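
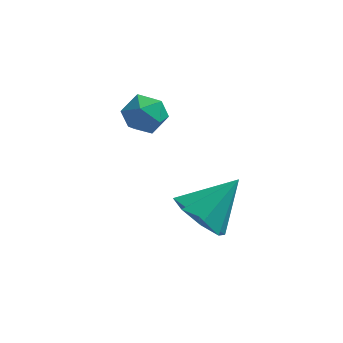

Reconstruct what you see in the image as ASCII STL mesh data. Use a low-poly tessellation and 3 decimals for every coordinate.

solid 
facet normal -0.578 -0.477 -0.661
outer loop
vertex 3.476 -1.903 0.388
vertex 2.708 -1.776 0.968
vertex 3.115 -1.27 0.247
endloop
endfacet
facet normal 0.849 0.410 -0.333
outer loop
vertex 3.476 -1.903 0.388
vertex 3.115 -1.27 0.247
vertex 3.692 -0.964 2.092
endloop
endfacet
facet normal -0.579 -0.477 -0.661
outer loop
vertex 3.115 -1.27 0.247
vertex 2.708 -1.776 0.968
vertex 2.516 -0.933 0.528
endloop
endfacet
facet normal 0.376 0.888 -0.265
outer loop
vertex 3.115 -1.27 0.247
vertex 2.516 -0.933 0.528
vertex 3.692 -0.964 2.092
endloop
endfacet
facet normal -0.578 -0.477 -0.662
outer loop
vertex 2.516 -0.933 0.528
vertex 2.708 -1.776 0.968
vertex 2.03 -1.09 1.066
endloop
endfacet
facet normal -0.161 0.977 0.140
outer loop
vertex 2.516 -0.933 0.528
vertex 2.03 -1.09 1.066
vertex 3.692 -0.964 2.092
endloop
endfacet
facet normal -0.578 -0.477 -0.662
outer loop
vertex 2.03 -1.09 1.066
vertex 2.708 -1.776 0.968
vertex 1.941 -1.649 1.547
endloop
endfacet
facet normal -0.444 0.624 0.643
outer loop
vertex 2.03 -1.09 1.066
vertex 1.941 -1.649 1.547
vertex 3.692 -0.964 2.092
endloop
endfacet
facet normal -0.578 -0.477 -0.662
outer loop
vertex 1.941 -1.649 1.547
vertex 2.708 -1.776 0.968
vertex 2.302 -2.282 1.688
endloop
endfacet
facet normal -0.310 0.035 0.950
outer loop
vertex 1.941 -1.649 1.547
vertex 2.302 -2.282 1.688
vertex 3.692 -0.964 2.092
endloop
endfacet
facet normal -0.578 -0.478 -0.662
outer loop
vertex 2.302 -2.282 1.688
vertex 2.708 -1.776 0.968
vertex 2.901 -2.619 1.408
endloop
endfacet
facet normal 0.163 -0.442 0.882
outer loop
vertex 2.302 -2.282 1.688
vertex 2.901 -2.619 1.408
vertex 3.692 -0.964 2.092
endloop
endfacet
facet normal -0.579 -0.478 -0.661
outer loop
vertex 2.901 -2.619 1.408
vertex 2.708 -1.776 0.968
vertex 3.387 -2.462 0.869
endloop
endfacet
facet normal 0.700 -0.532 0.477
outer loop
vertex 2.901 -2.619 1.408
vertex 3.387 -2.462 0.869
vertex 3.692 -0.964 2.092
endloop
endfacet
facet normal -0.579 -0.477 -0.662
outer loop
vertex 3.387 -2.462 0.869
vertex 2.708 -1.776 0.968
vertex 3.476 -1.903 0.388
endloop
endfacet
facet normal 0.984 -0.179 -0.026
outer loop
vertex 3.387 -2.462 0.869
vertex 3.476 -1.903 0.388
vertex 3.692 -0.964 2.092
endloop
endfacet
facet normal 0.203 0.653 0.730
outer loop
vertex 0.644 2.201 2.574
vertex 0.199 1.792 3.064
vertex 0.957 1.629 2.999
endloop
endfacet
facet normal 0.747 0.608 0.268
outer loop
vertex 0.644 2.201 2.574
vertex 0.957 1.629 2.999
vertex 1.157 1.713 2.252
endloop
endfacet
facet normal 0.501 0.778 -0.380
outer loop
vertex 0.644 2.201 2.574
vertex 1.157 1.713 2.252
vertex 0.523 1.928 1.855
endloop
endfacet
facet normal -0.194 0.927 -0.319
outer loop
vertex 0.644 2.201 2.574
vertex 0.523 1.928 1.855
vertex -0.069 1.977 2.357
endloop
endfacet
facet normal -0.378 0.850 0.366
outer loop
vertex 0.644 2.201 2.574
vertex -0.069 1.977 2.357
vertex 0.199 1.792 3.064
endloop
endfacet
facet normal 0.965 -0.071 0.250
outer loop
vertex 1.157 1.713 2.252
vertex 0.957 1.629 2.999
vertex 1.029 1.003 2.543
endloop
endfacet
facet normal 0.086 0.002 0.996
outer loop
vertex 0.957 1.629 2.999
vertex 0.199 1.792 3.064
vertex 0.437 1.052 3.045
endloop
endfacet
facet normal -0.855 0.321 0.408
outer loop
vertex 0.199 1.792 3.064
vertex -0.069 1.977 2.357
vertex -0.197 1.267 2.648
endloop
endfacet
facet normal -0.557 0.446 -0.700
outer loop
vertex -0.069 1.977 2.357
vertex 0.523 1.928 1.855
vertex 0.003 1.351 1.901
endloop
endfacet
facet normal 0.568 0.203 -0.797
outer loop
vertex 0.523 1.928 1.855
vertex 1.157 1.713 2.252
vertex 0.761 1.188 1.836
endloop
endfacet
facet normal 0.194 -0.927 0.319
outer loop
vertex 0.316 0.779 2.326
vertex 1.029 1.003 2.543
vertex 0.437 1.052 3.045
endloop
endfacet
facet normal -0.501 -0.778 0.380
outer loop
vertex 0.316 0.779 2.326
vertex 0.437 1.052 3.045
vertex -0.197 1.267 2.648
endloop
endfacet
facet normal -0.747 -0.608 -0.268
outer loop
vertex 0.316 0.779 2.326
vertex -0.197 1.267 2.648
vertex 0.003 1.351 1.901
endloop
endfacet
facet normal -0.203 -0.653 -0.730
outer loop
vertex 0.316 0.779 2.326
vertex 0.003 1.351 1.901
vertex 0.761 1.188 1.836
endloop
endfacet
facet normal 0.378 -0.850 -0.366
outer loop
vertex 0.316 0.779 2.326
vertex 0.761 1.188 1.836
vertex 1.029 1.003 2.543
endloop
endfacet
facet normal 0.557 -0.446 0.700
outer loop
vertex 0.437 1.052 3.045
vertex 1.029 1.003 2.543
vertex 0.957 1.629 2.999
endloop
endfacet
facet normal -0.568 -0.203 0.797
outer loop
vertex -0.197 1.267 2.648
vertex 0.437 1.052 3.045
vertex 0.199 1.792 3.064
endloop
endfacet
facet normal -0.965 0.071 -0.250
outer loop
vertex 0.003 1.351 1.901
vertex -0.197 1.267 2.648
vertex -0.069 1.977 2.357
endloop
endfacet
facet normal -0.086 -0.002 -0.996
outer loop
vertex 0.761 1.188 1.836
vertex 0.003 1.351 1.901
vertex 0.523 1.928 1.855
endloop
endfacet
facet normal 0.855 -0.321 -0.408
outer loop
vertex 1.029 1.003 2.543
vertex 0.761 1.188 1.836
vertex 1.157 1.713 2.252
endloop
endfacet

endsolid


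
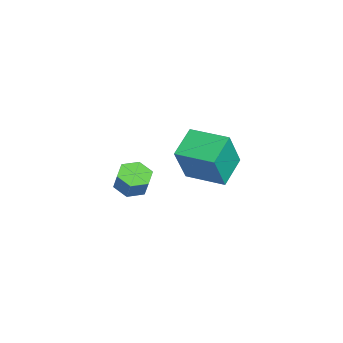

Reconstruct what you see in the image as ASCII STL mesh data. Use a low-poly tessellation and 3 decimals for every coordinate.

solid 
facet normal -0.576 -0.817 -0.031
outer loop
vertex 4.258 2.098 4.13
vertex 3.067 2.912 4.821
vertex 3.537 2.68 2.201
endloop
endfacet
facet normal 0.745 -0.508 -0.432
outer loop
vertex 4.613 4.208 2.259
vertex 4.258 2.098 4.13
vertex 3.537 2.68 2.201
endloop
endfacet
facet normal -0.576 -0.817 -0.031
outer loop
vertex 3.537 2.68 2.201
vertex 3.067 2.912 4.821
vertex 2.345 3.494 2.892
endloop
endfacet
facet normal -0.337 0.272 -0.901
outer loop
vertex 2.345 3.494 2.892
vertex 4.613 4.208 2.259
vertex 3.537 2.68 2.201
endloop
endfacet
facet normal 0.337 -0.272 0.901
outer loop
vertex 4.258 2.098 4.13
vertex 4.143 4.44 4.879
vertex 3.067 2.912 4.821
endloop
endfacet
facet normal 0.745 -0.509 -0.432
outer loop
vertex 5.335 3.626 4.188
vertex 4.258 2.098 4.13
vertex 4.613 4.208 2.259
endloop
endfacet
facet normal 0.337 -0.272 0.901
outer loop
vertex 5.335 3.626 4.188
vertex 4.143 4.44 4.879
vertex 4.258 2.098 4.13
endloop
endfacet
facet normal -0.745 0.508 0.432
outer loop
vertex 3.067 2.912 4.821
vertex 4.143 4.44 4.879
vertex 2.345 3.494 2.892
endloop
endfacet
facet normal -0.337 0.272 -0.901
outer loop
vertex 3.422 5.022 2.95
vertex 4.613 4.208 2.259
vertex 2.345 3.494 2.892
endloop
endfacet
facet normal -0.745 0.509 0.432
outer loop
vertex 2.345 3.494 2.892
vertex 4.143 4.44 4.879
vertex 3.422 5.022 2.95
endloop
endfacet
facet normal 0.576 0.817 0.031
outer loop
vertex 3.422 5.022 2.95
vertex 5.335 3.626 4.188
vertex 4.613 4.208 2.259
endloop
endfacet
facet normal 0.576 0.817 0.031
outer loop
vertex 4.143 4.44 4.879
vertex 5.335 3.626 4.188
vertex 3.422 5.022 2.95
endloop
endfacet
facet normal -0.393 -0.130 -0.911
outer loop
vertex -0.631 1.349 -1.767
vertex -1.194 0.8 -1.446
vertex -1.382 1.628 -1.483
endloop
endfacet
facet normal 0.256 0.936 -0.243
outer loop
vertex -0.631 1.349 -1.767
vertex -1.382 1.628 -1.483
vertex -0.203 1.49 -0.775
endloop
endfacet
facet normal 0.255 0.936 -0.242
outer loop
vertex -0.203 1.49 -0.775
vertex -1.382 1.628 -1.483
vertex -0.953 1.768 -0.49
endloop
endfacet
facet normal 0.394 0.128 0.910
outer loop
vertex -0.203 1.49 -0.775
vertex -0.953 1.768 -0.49
vertex -0.766 0.94 -0.454
endloop
endfacet
facet normal -0.392 -0.130 -0.911
outer loop
vertex -1.382 1.628 -1.483
vertex -1.194 0.8 -1.446
vertex -1.945 1.078 -1.162
endloop
endfacet
facet normal -0.638 0.752 0.169
outer loop
vertex -1.382 1.628 -1.483
vertex -1.945 1.078 -1.162
vertex -0.953 1.768 -0.49
endloop
endfacet
facet normal -0.637 0.752 0.168
outer loop
vertex -0.953 1.768 -0.49
vertex -1.945 1.078 -1.162
vertex -1.517 1.219 -0.169
endloop
endfacet
facet normal 0.393 0.128 0.910
outer loop
vertex -0.953 1.768 -0.49
vertex -1.517 1.219 -0.169
vertex -0.766 0.94 -0.454
endloop
endfacet
facet normal -0.392 -0.130 -0.911
outer loop
vertex -1.945 1.078 -1.162
vertex -1.194 0.8 -1.446
vertex -1.757 0.25 -1.125
endloop
endfacet
facet normal -0.893 -0.184 0.411
outer loop
vertex -1.945 1.078 -1.162
vertex -1.757 0.25 -1.125
vertex -1.517 1.219 -0.169
endloop
endfacet
facet normal -0.893 -0.185 0.411
outer loop
vertex -1.517 1.219 -0.169
vertex -1.757 0.25 -1.125
vertex -1.329 0.391 -0.133
endloop
endfacet
facet normal 0.393 0.129 0.910
outer loop
vertex -1.517 1.219 -0.169
vertex -1.329 0.391 -0.133
vertex -0.766 0.94 -0.454
endloop
endfacet
facet normal -0.394 -0.128 -0.910
outer loop
vertex -1.757 0.25 -1.125
vertex -1.194 0.8 -1.446
vertex -1.007 -0.028 -1.41
endloop
endfacet
facet normal -0.255 -0.936 0.243
outer loop
vertex -1.757 0.25 -1.125
vertex -1.007 -0.028 -1.41
vertex -1.329 0.391 -0.133
endloop
endfacet
facet normal -0.256 -0.936 0.243
outer loop
vertex -1.329 0.391 -0.133
vertex -1.007 -0.028 -1.41
vertex -0.578 0.112 -0.417
endloop
endfacet
facet normal 0.393 0.130 0.911
outer loop
vertex -1.329 0.391 -0.133
vertex -0.578 0.112 -0.417
vertex -0.766 0.94 -0.454
endloop
endfacet
facet normal -0.393 -0.128 -0.910
outer loop
vertex -1.007 -0.028 -1.41
vertex -1.194 0.8 -1.446
vertex -0.443 0.521 -1.731
endloop
endfacet
facet normal 0.636 -0.753 -0.169
outer loop
vertex -1.007 -0.028 -1.41
vertex -0.443 0.521 -1.731
vertex -0.578 0.112 -0.417
endloop
endfacet
facet normal 0.638 -0.751 -0.168
outer loop
vertex -0.578 0.112 -0.417
vertex -0.443 0.521 -1.731
vertex -0.015 0.662 -0.738
endloop
endfacet
facet normal 0.392 0.130 0.911
outer loop
vertex -0.578 0.112 -0.417
vertex -0.015 0.662 -0.738
vertex -0.766 0.94 -0.454
endloop
endfacet
facet normal -0.393 -0.129 -0.910
outer loop
vertex -0.443 0.521 -1.731
vertex -1.194 0.8 -1.446
vertex -0.631 1.349 -1.767
endloop
endfacet
facet normal 0.893 0.185 -0.411
outer loop
vertex -0.443 0.521 -1.731
vertex -0.631 1.349 -1.767
vertex -0.015 0.662 -0.738
endloop
endfacet
facet normal 0.893 0.184 -0.411
outer loop
vertex -0.015 0.662 -0.738
vertex -0.631 1.349 -1.767
vertex -0.203 1.49 -0.775
endloop
endfacet
facet normal 0.392 0.130 0.911
outer loop
vertex -0.015 0.662 -0.738
vertex -0.203 1.49 -0.775
vertex -0.766 0.94 -0.454
endloop
endfacet

endsolid


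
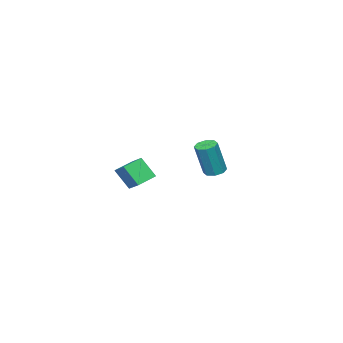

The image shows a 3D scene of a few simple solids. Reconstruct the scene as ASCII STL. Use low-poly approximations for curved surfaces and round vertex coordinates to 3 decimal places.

solid 
facet normal -0.942 0.185 0.280
outer loop
vertex 3.434 -2.75 1.949
vertex 3.254 -1.996 0.844
vertex 3.123 -3.567 1.443
endloop
endfacet
facet normal 0.133 -0.558 0.819
outer loop
vertex 4.226 -3.784 1.116
vertex 3.434 -2.75 1.949
vertex 3.123 -3.567 1.443
endloop
endfacet
facet normal -0.942 0.185 0.279
outer loop
vertex 3.123 -3.567 1.443
vertex 3.254 -1.996 0.844
vertex 2.944 -2.813 0.337
endloop
endfacet
facet normal -0.308 -0.809 -0.501
outer loop
vertex 2.944 -2.813 0.337
vertex 4.226 -3.784 1.116
vertex 3.123 -3.567 1.443
endloop
endfacet
facet normal 0.308 0.809 0.502
outer loop
vertex 3.434 -2.75 1.949
vertex 4.357 -2.213 0.517
vertex 3.254 -1.996 0.844
endloop
endfacet
facet normal 0.132 -0.558 0.819
outer loop
vertex 4.536 -2.967 1.623
vertex 3.434 -2.75 1.949
vertex 4.226 -3.784 1.116
endloop
endfacet
facet normal 0.308 0.809 0.501
outer loop
vertex 4.536 -2.967 1.623
vertex 4.357 -2.213 0.517
vertex 3.434 -2.75 1.949
endloop
endfacet
facet normal -0.133 0.559 -0.819
outer loop
vertex 3.254 -1.996 0.844
vertex 4.357 -2.213 0.517
vertex 2.944 -2.813 0.337
endloop
endfacet
facet normal -0.308 -0.809 -0.502
outer loop
vertex 4.046 -3.03 0.011
vertex 4.226 -3.784 1.116
vertex 2.944 -2.813 0.337
endloop
endfacet
facet normal -0.133 0.558 -0.819
outer loop
vertex 2.944 -2.813 0.337
vertex 4.357 -2.213 0.517
vertex 4.046 -3.03 0.011
endloop
endfacet
facet normal 0.942 -0.184 -0.279
outer loop
vertex 4.046 -3.03 0.011
vertex 4.536 -2.967 1.623
vertex 4.226 -3.784 1.116
endloop
endfacet
facet normal 0.942 -0.186 -0.279
outer loop
vertex 4.357 -2.213 0.517
vertex 4.536 -2.967 1.623
vertex 4.046 -3.03 0.011
endloop
endfacet
facet normal -0.286 0.084 -0.954
outer loop
vertex -2.947 -3.671 -1.085
vertex -3.287 -3.161 -0.938
vertex -2.694 -3.263 -1.125
endloop
endfacet
facet normal 0.801 -0.525 -0.288
outer loop
vertex -2.947 -3.671 -1.085
vertex -2.694 -3.263 -1.125
vertex -2.354 -3.849 0.89
endloop
endfacet
facet normal 0.801 -0.525 -0.288
outer loop
vertex -2.354 -3.849 0.89
vertex -2.694 -3.263 -1.125
vertex -2.101 -3.441 0.85
endloop
endfacet
facet normal 0.288 -0.085 0.954
outer loop
vertex -2.354 -3.849 0.89
vertex -2.101 -3.441 0.85
vertex -2.693 -3.339 1.038
endloop
endfacet
facet normal -0.286 0.088 -0.954
outer loop
vertex -2.694 -3.263 -1.125
vertex -3.287 -3.161 -0.938
vertex -2.787 -2.795 -1.054
endloop
endfacet
facet normal 0.938 0.226 -0.261
outer loop
vertex -2.694 -3.263 -1.125
vertex -2.787 -2.795 -1.054
vertex -2.101 -3.441 0.85
endloop
endfacet
facet normal 0.938 0.226 -0.261
outer loop
vertex -2.101 -3.441 0.85
vertex -2.787 -2.795 -1.054
vertex -2.194 -2.973 0.921
endloop
endfacet
facet normal 0.288 -0.087 0.954
outer loop
vertex -2.101 -3.441 0.85
vertex -2.194 -2.973 0.921
vertex -2.693 -3.339 1.038
endloop
endfacet
facet normal -0.285 0.086 -0.955
outer loop
vertex -2.787 -2.795 -1.054
vertex -3.287 -3.161 -0.938
vertex -3.173 -2.541 -0.916
endloop
endfacet
facet normal 0.527 0.846 -0.082
outer loop
vertex -2.787 -2.795 -1.054
vertex -3.173 -2.541 -0.916
vertex -2.194 -2.973 0.921
endloop
endfacet
facet normal 0.526 0.847 -0.081
outer loop
vertex -2.194 -2.973 0.921
vertex -3.173 -2.541 -0.916
vertex -2.58 -2.72 1.06
endloop
endfacet
facet normal 0.287 -0.086 0.954
outer loop
vertex -2.194 -2.973 0.921
vertex -2.58 -2.72 1.06
vertex -2.693 -3.339 1.038
endloop
endfacet
facet normal -0.286 0.087 -0.954
outer loop
vertex -3.173 -2.541 -0.916
vertex -3.287 -3.161 -0.938
vertex -3.626 -2.651 -0.79
endloop
endfacet
facet normal -0.195 0.970 0.146
outer loop
vertex -3.173 -2.541 -0.916
vertex -3.626 -2.651 -0.79
vertex -2.58 -2.72 1.06
endloop
endfacet
facet normal -0.193 0.970 0.145
outer loop
vertex -2.58 -2.72 1.06
vertex -3.626 -2.651 -0.79
vertex -3.033 -2.829 1.185
endloop
endfacet
facet normal 0.284 -0.086 0.955
outer loop
vertex -2.58 -2.72 1.06
vertex -3.033 -2.829 1.185
vertex -2.693 -3.339 1.038
endloop
endfacet
facet normal -0.288 0.085 -0.954
outer loop
vertex -3.626 -2.651 -0.79
vertex -3.287 -3.161 -0.938
vertex -3.879 -3.059 -0.75
endloop
endfacet
facet normal -0.801 0.525 0.288
outer loop
vertex -3.626 -2.651 -0.79
vertex -3.879 -3.059 -0.75
vertex -3.033 -2.829 1.185
endloop
endfacet
facet normal -0.801 0.525 0.288
outer loop
vertex -3.033 -2.829 1.185
vertex -3.879 -3.059 -0.75
vertex -3.286 -3.237 1.225
endloop
endfacet
facet normal 0.286 -0.084 0.954
outer loop
vertex -3.033 -2.829 1.185
vertex -3.286 -3.237 1.225
vertex -2.693 -3.339 1.038
endloop
endfacet
facet normal -0.288 0.087 -0.954
outer loop
vertex -3.879 -3.059 -0.75
vertex -3.287 -3.161 -0.938
vertex -3.786 -3.527 -0.821
endloop
endfacet
facet normal -0.938 -0.226 0.261
outer loop
vertex -3.879 -3.059 -0.75
vertex -3.786 -3.527 -0.821
vertex -3.286 -3.237 1.225
endloop
endfacet
facet normal -0.938 -0.226 0.261
outer loop
vertex -3.286 -3.237 1.225
vertex -3.786 -3.527 -0.821
vertex -3.193 -3.705 1.154
endloop
endfacet
facet normal 0.286 -0.088 0.954
outer loop
vertex -3.286 -3.237 1.225
vertex -3.193 -3.705 1.154
vertex -2.693 -3.339 1.038
endloop
endfacet
facet normal -0.287 0.086 -0.954
outer loop
vertex -3.786 -3.527 -0.821
vertex -3.287 -3.161 -0.938
vertex -3.4 -3.78 -0.96
endloop
endfacet
facet normal -0.526 -0.847 0.082
outer loop
vertex -3.786 -3.527 -0.821
vertex -3.4 -3.78 -0.96
vertex -3.193 -3.705 1.154
endloop
endfacet
facet normal -0.527 -0.846 0.082
outer loop
vertex -3.193 -3.705 1.154
vertex -3.4 -3.78 -0.96
vertex -2.807 -3.959 1.016
endloop
endfacet
facet normal 0.285 -0.086 0.955
outer loop
vertex -3.193 -3.705 1.154
vertex -2.807 -3.959 1.016
vertex -2.693 -3.339 1.038
endloop
endfacet
facet normal -0.284 0.086 -0.955
outer loop
vertex -3.4 -3.78 -0.96
vertex -3.287 -3.161 -0.938
vertex -2.947 -3.671 -1.085
endloop
endfacet
facet normal 0.193 -0.970 -0.146
outer loop
vertex -3.4 -3.78 -0.96
vertex -2.947 -3.671 -1.085
vertex -2.807 -3.959 1.016
endloop
endfacet
facet normal 0.195 -0.970 -0.146
outer loop
vertex -2.807 -3.959 1.016
vertex -2.947 -3.671 -1.085
vertex -2.354 -3.849 0.89
endloop
endfacet
facet normal 0.286 -0.087 0.954
outer loop
vertex -2.807 -3.959 1.016
vertex -2.354 -3.849 0.89
vertex -2.693 -3.339 1.038
endloop
endfacet

endsolid


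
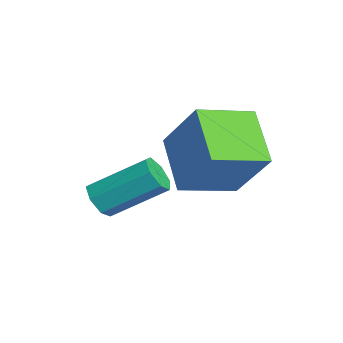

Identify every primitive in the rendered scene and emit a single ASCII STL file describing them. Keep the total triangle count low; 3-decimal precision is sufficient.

solid 
facet normal -0.854 0.003 0.521
outer loop
vertex -0.305 0.251 1.34
vertex -0.571 1.86 0.896
vertex -1.288 -0.355 -0.268
endloop
endfacet
facet normal 0.157 -0.952 0.263
outer loop
vertex 0.231 -0.36 -1.196
vertex -0.305 0.251 1.34
vertex -1.288 -0.355 -0.268
endloop
endfacet
facet normal -0.854 0.003 0.521
outer loop
vertex -1.288 -0.355 -0.268
vertex -0.571 1.86 0.896
vertex -1.554 1.253 -0.712
endloop
endfacet
facet normal -0.497 -0.306 -0.812
outer loop
vertex -1.554 1.253 -0.712
vertex 0.231 -0.36 -1.196
vertex -1.288 -0.355 -0.268
endloop
endfacet
facet normal 0.497 0.306 0.812
outer loop
vertex -0.305 0.251 1.34
vertex 0.948 1.855 -0.032
vertex -0.571 1.86 0.896
endloop
endfacet
facet normal 0.158 -0.952 0.263
outer loop
vertex 1.214 0.247 0.412
vertex -0.305 0.251 1.34
vertex 0.231 -0.36 -1.196
endloop
endfacet
facet normal 0.497 0.306 0.812
outer loop
vertex 1.214 0.247 0.412
vertex 0.948 1.855 -0.032
vertex -0.305 0.251 1.34
endloop
endfacet
facet normal -0.158 0.952 -0.263
outer loop
vertex -0.571 1.86 0.896
vertex 0.948 1.855 -0.032
vertex -1.554 1.253 -0.712
endloop
endfacet
facet normal -0.497 -0.306 -0.812
outer loop
vertex -0.035 1.249 -1.64
vertex 0.231 -0.36 -1.196
vertex -1.554 1.253 -0.712
endloop
endfacet
facet normal -0.158 0.952 -0.262
outer loop
vertex -1.554 1.253 -0.712
vertex 0.948 1.855 -0.032
vertex -0.035 1.249 -1.64
endloop
endfacet
facet normal 0.854 -0.003 -0.521
outer loop
vertex -0.035 1.249 -1.64
vertex 1.214 0.247 0.412
vertex 0.231 -0.36 -1.196
endloop
endfacet
facet normal 0.854 -0.003 -0.521
outer loop
vertex 0.948 1.855 -0.032
vertex 1.214 0.247 0.412
vertex -0.035 1.249 -1.64
endloop
endfacet
facet normal -0.197 -0.813 -0.548
outer loop
vertex -0.773 -2.115 -2.406
vertex -1.359 -2.044 -2.301
vertex -1.03 -1.821 -2.75
endloop
endfacet
facet normal 0.847 0.141 -0.513
outer loop
vertex -0.773 -2.115 -2.406
vertex -1.03 -1.821 -2.75
vertex -0.414 -0.626 -1.404
endloop
endfacet
facet normal 0.847 0.141 -0.513
outer loop
vertex -0.414 -0.626 -1.404
vertex -1.03 -1.821 -2.75
vertex -0.671 -0.333 -1.748
endloop
endfacet
facet normal 0.195 0.814 0.547
outer loop
vertex -0.414 -0.626 -1.404
vertex -0.671 -0.333 -1.748
vertex -1.001 -0.556 -1.299
endloop
endfacet
facet normal -0.196 -0.813 -0.548
outer loop
vertex -1.03 -1.821 -2.75
vertex -1.359 -2.044 -2.301
vertex -1.536 -1.695 -2.756
endloop
endfacet
facet normal 0.142 0.529 -0.837
outer loop
vertex -1.03 -1.821 -2.75
vertex -1.536 -1.695 -2.756
vertex -0.671 -0.333 -1.748
endloop
endfacet
facet normal 0.142 0.529 -0.837
outer loop
vertex -0.671 -0.333 -1.748
vertex -1.536 -1.695 -2.756
vertex -1.177 -0.207 -1.754
endloop
endfacet
facet normal 0.196 0.813 0.548
outer loop
vertex -0.671 -0.333 -1.748
vertex -1.177 -0.207 -1.754
vertex -1.001 -0.556 -1.299
endloop
endfacet
facet normal -0.196 -0.813 -0.548
outer loop
vertex -1.536 -1.695 -2.756
vertex -1.359 -2.044 -2.301
vertex -1.908 -1.832 -2.419
endloop
endfacet
facet normal -0.671 0.519 -0.530
outer loop
vertex -1.536 -1.695 -2.756
vertex -1.908 -1.832 -2.419
vertex -1.177 -0.207 -1.754
endloop
endfacet
facet normal -0.671 0.519 -0.530
outer loop
vertex -1.177 -0.207 -1.754
vertex -1.908 -1.832 -2.419
vertex -1.549 -0.344 -1.417
endloop
endfacet
facet normal 0.197 0.813 0.548
outer loop
vertex -1.177 -0.207 -1.754
vertex -1.549 -0.344 -1.417
vertex -1.001 -0.556 -1.299
endloop
endfacet
facet normal -0.196 -0.813 -0.548
outer loop
vertex -1.908 -1.832 -2.419
vertex -1.359 -2.044 -2.301
vertex -1.868 -2.129 -1.993
endloop
endfacet
facet normal -0.978 0.118 0.174
outer loop
vertex -1.908 -1.832 -2.419
vertex -1.868 -2.129 -1.993
vertex -1.549 -0.344 -1.417
endloop
endfacet
facet normal -0.978 0.119 0.174
outer loop
vertex -1.549 -0.344 -1.417
vertex -1.868 -2.129 -1.993
vertex -1.509 -0.64 -0.991
endloop
endfacet
facet normal 0.197 0.814 0.547
outer loop
vertex -1.549 -0.344 -1.417
vertex -1.509 -0.64 -0.991
vertex -1.001 -0.556 -1.299
endloop
endfacet
facet normal -0.196 -0.813 -0.548
outer loop
vertex -1.868 -2.129 -1.993
vertex -1.359 -2.044 -2.301
vertex -1.444 -2.362 -1.799
endloop
endfacet
facet normal -0.547 -0.372 0.749
outer loop
vertex -1.868 -2.129 -1.993
vertex -1.444 -2.362 -1.799
vertex -1.509 -0.64 -0.991
endloop
endfacet
facet normal -0.547 -0.372 0.749
outer loop
vertex -1.509 -0.64 -0.991
vertex -1.444 -2.362 -1.799
vertex -1.085 -0.873 -0.797
endloop
endfacet
facet normal 0.197 0.814 0.547
outer loop
vertex -1.509 -0.64 -0.991
vertex -1.085 -0.873 -0.797
vertex -1.001 -0.556 -1.299
endloop
endfacet
facet normal -0.197 -0.813 -0.548
outer loop
vertex -1.444 -2.362 -1.799
vertex -1.359 -2.044 -2.301
vertex -0.957 -2.356 -1.983
endloop
endfacet
facet normal 0.294 -0.581 0.759
outer loop
vertex -1.444 -2.362 -1.799
vertex -0.957 -2.356 -1.983
vertex -1.085 -0.873 -0.797
endloop
endfacet
facet normal 0.294 -0.581 0.759
outer loop
vertex -1.085 -0.873 -0.797
vertex -0.957 -2.356 -1.983
vertex -0.598 -0.867 -0.981
endloop
endfacet
facet normal 0.197 0.814 0.547
outer loop
vertex -1.085 -0.873 -0.797
vertex -0.598 -0.867 -0.981
vertex -1.001 -0.556 -1.299
endloop
endfacet
facet normal -0.197 -0.813 -0.549
outer loop
vertex -0.957 -2.356 -1.983
vertex -1.359 -2.044 -2.301
vertex -0.773 -2.115 -2.406
endloop
endfacet
facet normal 0.915 -0.353 0.197
outer loop
vertex -0.957 -2.356 -1.983
vertex -0.773 -2.115 -2.406
vertex -0.598 -0.867 -0.981
endloop
endfacet
facet normal 0.915 -0.353 0.197
outer loop
vertex -0.598 -0.867 -0.981
vertex -0.773 -2.115 -2.406
vertex -0.414 -0.626 -1.404
endloop
endfacet
facet normal 0.195 0.813 0.548
outer loop
vertex -0.598 -0.867 -0.981
vertex -0.414 -0.626 -1.404
vertex -1.001 -0.556 -1.299
endloop
endfacet

endsolid


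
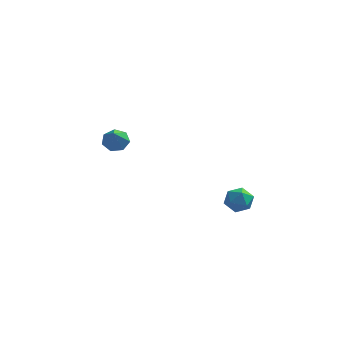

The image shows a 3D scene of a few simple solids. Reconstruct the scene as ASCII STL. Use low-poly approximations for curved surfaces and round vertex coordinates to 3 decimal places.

solid 
facet normal -0.533 0.618 0.577
outer loop
vertex 3.274 -0.202 -2.112
vertex 3.204 -0.856 -1.476
vertex 3.906 -0.27 -1.455
endloop
endfacet
facet normal -0.072 0.983 0.171
outer loop
vertex 3.274 -0.202 -2.112
vertex 3.906 -0.27 -1.455
vertex 4.159 -0.101 -2.317
endloop
endfacet
facet normal -0.213 0.832 -0.512
outer loop
vertex 3.274 -0.202 -2.112
vertex 4.159 -0.101 -2.317
vertex 3.614 -0.582 -2.872
endloop
endfacet
facet normal -0.761 0.376 -0.528
outer loop
vertex 3.274 -0.202 -2.112
vertex 3.614 -0.582 -2.872
vertex 3.023 -1.048 -2.352
endloop
endfacet
facet normal -0.959 0.243 0.145
outer loop
vertex 3.274 -0.202 -2.112
vertex 3.023 -1.048 -2.352
vertex 3.204 -0.856 -1.476
endloop
endfacet
facet normal 0.584 0.747 0.318
outer loop
vertex 4.159 -0.101 -2.317
vertex 3.906 -0.27 -1.455
vertex 4.637 -0.692 -1.808
endloop
endfacet
facet normal -0.161 0.158 0.974
outer loop
vertex 3.906 -0.27 -1.455
vertex 3.204 -0.856 -1.476
vertex 4.046 -1.158 -1.288
endloop
endfacet
facet normal -0.849 -0.451 0.274
outer loop
vertex 3.204 -0.856 -1.476
vertex 3.023 -1.048 -2.352
vertex 3.501 -1.639 -1.843
endloop
endfacet
facet normal -0.530 -0.237 -0.814
outer loop
vertex 3.023 -1.048 -2.352
vertex 3.614 -0.582 -2.872
vertex 3.754 -1.47 -2.705
endloop
endfacet
facet normal 0.356 0.504 -0.787
outer loop
vertex 3.614 -0.582 -2.872
vertex 4.159 -0.101 -2.317
vertex 4.456 -0.884 -2.684
endloop
endfacet
facet normal 0.761 -0.376 0.528
outer loop
vertex 4.386 -1.538 -2.048
vertex 4.637 -0.692 -1.808
vertex 4.046 -1.158 -1.288
endloop
endfacet
facet normal 0.213 -0.832 0.512
outer loop
vertex 4.386 -1.538 -2.048
vertex 4.046 -1.158 -1.288
vertex 3.501 -1.639 -1.843
endloop
endfacet
facet normal 0.072 -0.983 -0.171
outer loop
vertex 4.386 -1.538 -2.048
vertex 3.501 -1.639 -1.843
vertex 3.754 -1.47 -2.705
endloop
endfacet
facet normal 0.533 -0.618 -0.577
outer loop
vertex 4.386 -1.538 -2.048
vertex 3.754 -1.47 -2.705
vertex 4.456 -0.884 -2.684
endloop
endfacet
facet normal 0.959 -0.243 -0.145
outer loop
vertex 4.386 -1.538 -2.048
vertex 4.456 -0.884 -2.684
vertex 4.637 -0.692 -1.808
endloop
endfacet
facet normal 0.530 0.237 0.814
outer loop
vertex 4.046 -1.158 -1.288
vertex 4.637 -0.692 -1.808
vertex 3.906 -0.27 -1.455
endloop
endfacet
facet normal -0.356 -0.504 0.787
outer loop
vertex 3.501 -1.639 -1.843
vertex 4.046 -1.158 -1.288
vertex 3.204 -0.856 -1.476
endloop
endfacet
facet normal -0.584 -0.747 -0.318
outer loop
vertex 3.754 -1.47 -2.705
vertex 3.501 -1.639 -1.843
vertex 3.023 -1.048 -2.352
endloop
endfacet
facet normal 0.161 -0.158 -0.974
outer loop
vertex 4.456 -0.884 -2.684
vertex 3.754 -1.47 -2.705
vertex 3.614 -0.582 -2.872
endloop
endfacet
facet normal 0.849 0.451 -0.274
outer loop
vertex 4.637 -0.692 -1.808
vertex 4.456 -0.884 -2.684
vertex 4.159 -0.101 -2.317
endloop
endfacet
facet normal -0.105 0.681 -0.725
outer loop
vertex -3.172 2.855 -0.463
vertex -3.998 2.777 -0.417
vertex -3.503 3.297 0.0
endloop
endfacet
facet normal 0.858 0.118 0.500
outer loop
vertex -3.172 2.855 -0.463
vertex -3.503 3.297 0.0
vertex -3.802 1.503 0.937
endloop
endfacet
facet normal -0.105 0.681 -0.725
outer loop
vertex -3.503 3.297 0.0
vertex -3.998 2.777 -0.417
vertex -4.206 3.347 0.149
endloop
endfacet
facet normal 0.217 0.423 0.880
outer loop
vertex -3.503 3.297 0.0
vertex -4.206 3.347 0.149
vertex -3.802 1.503 0.937
endloop
endfacet
facet normal -0.104 0.681 -0.724
outer loop
vertex -4.206 3.347 0.149
vertex -3.998 2.777 -0.417
vertex -4.752 2.968 -0.129
endloop
endfacet
facet normal -0.559 0.219 0.800
outer loop
vertex -4.206 3.347 0.149
vertex -4.752 2.968 -0.129
vertex -3.802 1.503 0.937
endloop
endfacet
facet normal -0.104 0.682 -0.724
outer loop
vertex -4.752 2.968 -0.129
vertex -3.998 2.777 -0.417
vertex -4.73 2.446 -0.624
endloop
endfacet
facet normal -0.884 -0.341 0.320
outer loop
vertex -4.752 2.968 -0.129
vertex -4.73 2.446 -0.624
vertex -3.802 1.503 0.937
endloop
endfacet
facet normal -0.103 0.681 -0.725
outer loop
vertex -4.73 2.446 -0.624
vertex -3.998 2.777 -0.417
vertex -4.156 2.172 -0.963
endloop
endfacet
facet normal -0.515 -0.834 -0.198
outer loop
vertex -4.73 2.446 -0.624
vertex -4.156 2.172 -0.963
vertex -3.802 1.503 0.937
endloop
endfacet
facet normal -0.106 0.681 -0.724
outer loop
vertex -4.156 2.172 -0.963
vertex -3.998 2.777 -0.417
vertex -3.463 2.355 -0.892
endloop
endfacet
facet normal 0.272 -0.891 -0.364
outer loop
vertex -4.156 2.172 -0.963
vertex -3.463 2.355 -0.892
vertex -3.802 1.503 0.937
endloop
endfacet
facet normal -0.105 0.682 -0.724
outer loop
vertex -3.463 2.355 -0.892
vertex -3.998 2.777 -0.417
vertex -3.172 2.855 -0.463
endloop
endfacet
facet normal 0.882 -0.467 -0.054
outer loop
vertex -3.463 2.355 -0.892
vertex -3.172 2.855 -0.463
vertex -3.802 1.503 0.937
endloop
endfacet

endsolid


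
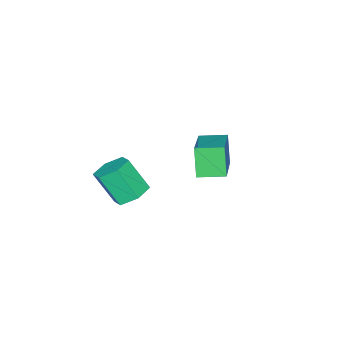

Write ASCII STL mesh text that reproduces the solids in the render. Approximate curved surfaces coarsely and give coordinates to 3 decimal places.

solid 
facet normal -0.550 0.831 0.084
outer loop
vertex -4.182 1.762 -0.468
vertex -2.609 2.717 0.39
vertex -3.855 2.074 -1.416
endloop
endfacet
facet normal -0.775 -0.470 -0.422
outer loop
vertex -3.371 1.343 -1.49
vertex -4.182 1.762 -0.468
vertex -3.855 2.074 -1.416
endloop
endfacet
facet normal -0.550 0.831 0.084
outer loop
vertex -3.855 2.074 -1.416
vertex -2.609 2.717 0.39
vertex -2.282 3.029 -0.558
endloop
endfacet
facet normal 0.312 0.298 -0.902
outer loop
vertex -2.282 3.029 -0.558
vertex -3.371 1.343 -1.49
vertex -3.855 2.074 -1.416
endloop
endfacet
facet normal -0.312 -0.298 0.902
outer loop
vertex -4.182 1.762 -0.468
vertex -2.125 1.986 0.316
vertex -2.609 2.717 0.39
endloop
endfacet
facet normal -0.775 -0.470 -0.422
outer loop
vertex -3.698 1.031 -0.542
vertex -4.182 1.762 -0.468
vertex -3.371 1.343 -1.49
endloop
endfacet
facet normal -0.312 -0.298 0.902
outer loop
vertex -3.698 1.031 -0.542
vertex -2.125 1.986 0.316
vertex -4.182 1.762 -0.468
endloop
endfacet
facet normal 0.775 0.470 0.422
outer loop
vertex -2.609 2.717 0.39
vertex -2.125 1.986 0.316
vertex -2.282 3.029 -0.558
endloop
endfacet
facet normal 0.312 0.298 -0.902
outer loop
vertex -1.798 2.298 -0.632
vertex -3.371 1.343 -1.49
vertex -2.282 3.029 -0.558
endloop
endfacet
facet normal 0.775 0.470 0.422
outer loop
vertex -2.282 3.029 -0.558
vertex -2.125 1.986 0.316
vertex -1.798 2.298 -0.632
endloop
endfacet
facet normal 0.550 -0.831 -0.084
outer loop
vertex -1.798 2.298 -0.632
vertex -3.698 1.031 -0.542
vertex -3.371 1.343 -1.49
endloop
endfacet
facet normal 0.550 -0.831 -0.084
outer loop
vertex -2.125 1.986 0.316
vertex -3.698 1.031 -0.542
vertex -1.798 2.298 -0.632
endloop
endfacet
facet normal -0.112 0.546 -0.830
outer loop
vertex 0.56 1.342 -0.77
vertex -0.036 1.305 -0.714
vertex 0.262 1.758 -0.456
endloop
endfacet
facet normal 0.861 0.471 0.194
outer loop
vertex 0.56 1.342 -0.77
vertex 0.262 1.758 -0.456
vertex 0.693 0.692 0.218
endloop
endfacet
facet normal 0.860 0.471 0.196
outer loop
vertex 0.693 0.692 0.218
vertex 0.262 1.758 -0.456
vertex 0.394 1.107 0.532
endloop
endfacet
facet normal 0.112 -0.547 0.830
outer loop
vertex 0.693 0.692 0.218
vertex 0.394 1.107 0.532
vertex 0.096 0.655 0.274
endloop
endfacet
facet normal -0.112 0.546 -0.830
outer loop
vertex 0.262 1.758 -0.456
vertex -0.036 1.305 -0.714
vertex -0.335 1.721 -0.4
endloop
endfacet
facet normal -0.000 0.835 0.550
outer loop
vertex 0.262 1.758 -0.456
vertex -0.335 1.721 -0.4
vertex 0.394 1.107 0.532
endloop
endfacet
facet normal -0.001 0.835 0.551
outer loop
vertex 0.394 1.107 0.532
vertex -0.335 1.721 -0.4
vertex -0.202 1.07 0.587
endloop
endfacet
facet normal 0.111 -0.547 0.830
outer loop
vertex 0.394 1.107 0.532
vertex -0.202 1.07 0.587
vertex 0.096 0.655 0.274
endloop
endfacet
facet normal -0.112 0.546 -0.830
outer loop
vertex -0.335 1.721 -0.4
vertex -0.036 1.305 -0.714
vertex -0.633 1.268 -0.658
endloop
endfacet
facet normal -0.861 0.364 0.356
outer loop
vertex -0.335 1.721 -0.4
vertex -0.633 1.268 -0.658
vertex -0.202 1.07 0.587
endloop
endfacet
facet normal -0.860 0.365 0.356
outer loop
vertex -0.202 1.07 0.587
vertex -0.633 1.268 -0.658
vertex -0.5 0.618 0.33
endloop
endfacet
facet normal 0.112 -0.546 0.830
outer loop
vertex -0.202 1.07 0.587
vertex -0.5 0.618 0.33
vertex 0.096 0.655 0.274
endloop
endfacet
facet normal -0.112 0.547 -0.830
outer loop
vertex -0.633 1.268 -0.658
vertex -0.036 1.305 -0.714
vertex -0.334 0.853 -0.972
endloop
endfacet
facet normal -0.860 -0.472 -0.195
outer loop
vertex -0.633 1.268 -0.658
vertex -0.334 0.853 -0.972
vertex -0.5 0.618 0.33
endloop
endfacet
facet normal -0.861 -0.470 -0.195
outer loop
vertex -0.5 0.618 0.33
vertex -0.334 0.853 -0.972
vertex -0.202 0.202 0.016
endloop
endfacet
facet normal 0.112 -0.546 0.830
outer loop
vertex -0.5 0.618 0.33
vertex -0.202 0.202 0.016
vertex 0.096 0.655 0.274
endloop
endfacet
facet normal -0.111 0.547 -0.830
outer loop
vertex -0.334 0.853 -0.972
vertex -0.036 1.305 -0.714
vertex 0.262 0.89 -1.027
endloop
endfacet
facet normal 0.001 -0.835 -0.550
outer loop
vertex -0.334 0.853 -0.972
vertex 0.262 0.89 -1.027
vertex -0.202 0.202 0.016
endloop
endfacet
facet normal 0.000 -0.835 -0.551
outer loop
vertex -0.202 0.202 0.016
vertex 0.262 0.89 -1.027
vertex 0.395 0.239 -0.04
endloop
endfacet
facet normal 0.112 -0.546 0.830
outer loop
vertex -0.202 0.202 0.016
vertex 0.395 0.239 -0.04
vertex 0.096 0.655 0.274
endloop
endfacet
facet normal -0.112 0.546 -0.830
outer loop
vertex 0.262 0.89 -1.027
vertex -0.036 1.305 -0.714
vertex 0.56 1.342 -0.77
endloop
endfacet
facet normal 0.860 -0.365 -0.356
outer loop
vertex 0.262 0.89 -1.027
vertex 0.56 1.342 -0.77
vertex 0.395 0.239 -0.04
endloop
endfacet
facet normal 0.861 -0.364 -0.355
outer loop
vertex 0.395 0.239 -0.04
vertex 0.56 1.342 -0.77
vertex 0.693 0.692 0.218
endloop
endfacet
facet normal 0.112 -0.546 0.830
outer loop
vertex 0.395 0.239 -0.04
vertex 0.693 0.692 0.218
vertex 0.096 0.655 0.274
endloop
endfacet

endsolid


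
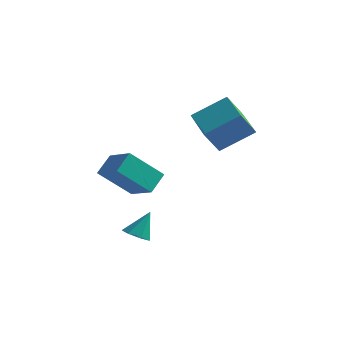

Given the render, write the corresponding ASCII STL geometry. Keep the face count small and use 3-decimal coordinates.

solid 
facet normal -0.547 -0.482 0.684
outer loop
vertex -2.524 -2.007 1.967
vertex -3.909 -1.379 1.302
vertex -2.602 -2.939 1.248
endloop
endfacet
facet normal 0.834 -0.379 0.400
outer loop
vertex -1.491 -1.961 -0.142
vertex -2.524 -2.007 1.967
vertex -2.602 -2.939 1.248
endloop
endfacet
facet normal -0.547 -0.482 0.684
outer loop
vertex -2.602 -2.939 1.248
vertex -3.909 -1.379 1.302
vertex -3.987 -2.311 0.583
endloop
endfacet
facet normal -0.066 -0.790 -0.609
outer loop
vertex -3.987 -2.311 0.583
vertex -1.491 -1.961 -0.142
vertex -2.602 -2.939 1.248
endloop
endfacet
facet normal 0.066 0.790 0.609
outer loop
vertex -2.524 -2.007 1.967
vertex -2.798 -0.401 -0.088
vertex -3.909 -1.379 1.302
endloop
endfacet
facet normal 0.834 -0.379 0.400
outer loop
vertex -1.413 -1.029 0.577
vertex -2.524 -2.007 1.967
vertex -1.491 -1.961 -0.142
endloop
endfacet
facet normal 0.066 0.790 0.609
outer loop
vertex -1.413 -1.029 0.577
vertex -2.798 -0.401 -0.088
vertex -2.524 -2.007 1.967
endloop
endfacet
facet normal -0.834 0.379 -0.400
outer loop
vertex -3.909 -1.379 1.302
vertex -2.798 -0.401 -0.088
vertex -3.987 -2.311 0.583
endloop
endfacet
facet normal -0.066 -0.790 -0.609
outer loop
vertex -2.876 -1.333 -0.807
vertex -1.491 -1.961 -0.142
vertex -3.987 -2.311 0.583
endloop
endfacet
facet normal -0.834 0.379 -0.400
outer loop
vertex -3.987 -2.311 0.583
vertex -2.798 -0.401 -0.088
vertex -2.876 -1.333 -0.807
endloop
endfacet
facet normal 0.547 0.482 -0.684
outer loop
vertex -2.876 -1.333 -0.807
vertex -1.413 -1.029 0.577
vertex -1.491 -1.961 -0.142
endloop
endfacet
facet normal 0.547 0.482 -0.684
outer loop
vertex -2.798 -0.401 -0.088
vertex -1.413 -1.029 0.577
vertex -2.876 -1.333 -0.807
endloop
endfacet
facet normal -0.655 -0.528 -0.540
outer loop
vertex 0.409 -0.84 3.254
vertex -1.048 0.621 3.592
vertex 0.803 -0.189 2.139
endloop
endfacet
facet normal 0.697 -0.699 -0.162
outer loop
vertex 2.028 0.799 3.148
vertex 0.409 -0.84 3.254
vertex 0.803 -0.189 2.139
endloop
endfacet
facet normal -0.655 -0.529 -0.539
outer loop
vertex 0.803 -0.189 2.139
vertex -1.048 0.621 3.592
vertex -0.654 1.271 2.476
endloop
endfacet
facet normal 0.292 0.482 -0.826
outer loop
vertex -0.654 1.271 2.476
vertex 2.028 0.799 3.148
vertex 0.803 -0.189 2.139
endloop
endfacet
facet normal -0.292 -0.482 0.826
outer loop
vertex 0.409 -0.84 3.254
vertex 0.177 1.609 4.601
vertex -1.048 0.621 3.592
endloop
endfacet
facet normal 0.697 -0.699 -0.161
outer loop
vertex 1.634 0.149 4.264
vertex 0.409 -0.84 3.254
vertex 2.028 0.799 3.148
endloop
endfacet
facet normal -0.292 -0.482 0.826
outer loop
vertex 1.634 0.149 4.264
vertex 0.177 1.609 4.601
vertex 0.409 -0.84 3.254
endloop
endfacet
facet normal -0.697 0.699 0.161
outer loop
vertex -1.048 0.621 3.592
vertex 0.177 1.609 4.601
vertex -0.654 1.271 2.476
endloop
endfacet
facet normal 0.292 0.482 -0.826
outer loop
vertex 0.571 2.26 3.486
vertex 2.028 0.799 3.148
vertex -0.654 1.271 2.476
endloop
endfacet
facet normal -0.697 0.699 0.162
outer loop
vertex -0.654 1.271 2.476
vertex 0.177 1.609 4.601
vertex 0.571 2.26 3.486
endloop
endfacet
facet normal 0.655 0.529 0.539
outer loop
vertex 0.571 2.26 3.486
vertex 1.634 0.149 4.264
vertex 2.028 0.799 3.148
endloop
endfacet
facet normal 0.655 0.529 0.540
outer loop
vertex 0.177 1.609 4.601
vertex 1.634 0.149 4.264
vertex 0.571 2.26 3.486
endloop
endfacet
facet normal -0.209 -0.482 -0.851
outer loop
vertex -0.858 -3.179 -2.385
vertex -1.505 -3.204 -2.212
vertex -1.184 -2.73 -2.559
endloop
endfacet
facet normal 0.818 0.572 -0.056
outer loop
vertex -0.858 -3.179 -2.385
vertex -1.184 -2.73 -2.559
vertex -1.215 -2.536 -1.028
endloop
endfacet
facet normal -0.210 -0.481 -0.851
outer loop
vertex -1.184 -2.73 -2.559
vertex -1.505 -3.204 -2.212
vertex -1.751 -2.638 -2.471
endloop
endfacet
facet normal 0.141 0.983 -0.122
outer loop
vertex -1.184 -2.73 -2.559
vertex -1.751 -2.638 -2.471
vertex -1.215 -2.536 -1.028
endloop
endfacet
facet normal -0.209 -0.480 -0.852
outer loop
vertex -1.751 -2.638 -2.471
vertex -1.505 -3.204 -2.212
vertex -2.133 -2.972 -2.189
endloop
endfacet
facet normal -0.581 0.798 0.159
outer loop
vertex -1.751 -2.638 -2.471
vertex -2.133 -2.972 -2.189
vertex -1.215 -2.536 -1.028
endloop
endfacet
facet normal -0.209 -0.481 -0.851
outer loop
vertex -2.133 -2.972 -2.189
vertex -1.505 -3.204 -2.212
vertex -2.043 -3.482 -1.923
endloop
endfacet
facet normal -0.803 0.158 0.575
outer loop
vertex -2.133 -2.972 -2.189
vertex -2.043 -3.482 -1.923
vertex -1.215 -2.536 -1.028
endloop
endfacet
facet normal -0.209 -0.481 -0.851
outer loop
vertex -2.043 -3.482 -1.923
vertex -1.505 -3.204 -2.212
vertex -1.547 -3.782 -1.875
endloop
endfacet
facet normal -0.356 -0.459 0.814
outer loop
vertex -2.043 -3.482 -1.923
vertex -1.547 -3.782 -1.875
vertex -1.215 -2.536 -1.028
endloop
endfacet
facet normal -0.210 -0.481 -0.851
outer loop
vertex -1.547 -3.782 -1.875
vertex -1.505 -3.204 -2.212
vertex -1.02 -3.647 -2.081
endloop
endfacet
facet normal 0.421 -0.584 0.694
outer loop
vertex -1.547 -3.782 -1.875
vertex -1.02 -3.647 -2.081
vertex -1.215 -2.536 -1.028
endloop
endfacet
facet normal -0.209 -0.481 -0.852
outer loop
vertex -1.02 -3.647 -2.081
vertex -1.505 -3.204 -2.212
vertex -0.858 -3.179 -2.385
endloop
endfacet
facet normal 0.943 -0.126 0.308
outer loop
vertex -1.02 -3.647 -2.081
vertex -0.858 -3.179 -2.385
vertex -1.215 -2.536 -1.028
endloop
endfacet

endsolid


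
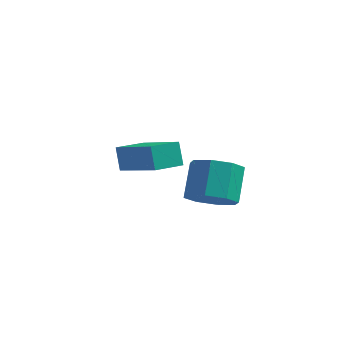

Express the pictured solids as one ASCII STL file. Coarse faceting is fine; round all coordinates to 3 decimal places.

solid 
facet normal -0.550 -0.819 0.164
outer loop
vertex -1.084 -1.872 -1.791
vertex -2.763 -0.936 -2.754
vertex -0.783 -2.254 -2.688
endloop
endfacet
facet normal 0.781 -0.436 0.448
outer loop
vertex -0.117 -1.264 -2.886
vertex -1.084 -1.872 -1.791
vertex -0.783 -2.254 -2.688
endloop
endfacet
facet normal -0.550 -0.819 0.164
outer loop
vertex -0.783 -2.254 -2.688
vertex -2.763 -0.936 -2.754
vertex -2.462 -1.318 -3.65
endloop
endfacet
facet normal 0.295 -0.374 -0.879
outer loop
vertex -2.462 -1.318 -3.65
vertex -0.117 -1.264 -2.886
vertex -0.783 -2.254 -2.688
endloop
endfacet
facet normal -0.295 0.374 0.879
outer loop
vertex -1.084 -1.872 -1.791
vertex -2.097 0.054 -2.952
vertex -2.763 -0.936 -2.754
endloop
endfacet
facet normal 0.781 -0.435 0.448
outer loop
vertex -0.418 -0.882 -1.99
vertex -1.084 -1.872 -1.791
vertex -0.117 -1.264 -2.886
endloop
endfacet
facet normal -0.295 0.375 0.879
outer loop
vertex -0.418 -0.882 -1.99
vertex -2.097 0.054 -2.952
vertex -1.084 -1.872 -1.791
endloop
endfacet
facet normal -0.781 0.436 -0.448
outer loop
vertex -2.763 -0.936 -2.754
vertex -2.097 0.054 -2.952
vertex -2.462 -1.318 -3.65
endloop
endfacet
facet normal 0.295 -0.375 -0.879
outer loop
vertex -1.796 -0.328 -3.849
vertex -0.117 -1.264 -2.886
vertex -2.462 -1.318 -3.65
endloop
endfacet
facet normal -0.781 0.435 -0.448
outer loop
vertex -2.462 -1.318 -3.65
vertex -2.097 0.054 -2.952
vertex -1.796 -0.328 -3.849
endloop
endfacet
facet normal 0.550 0.819 -0.164
outer loop
vertex -1.796 -0.328 -3.849
vertex -0.418 -0.882 -1.99
vertex -0.117 -1.264 -2.886
endloop
endfacet
facet normal 0.550 0.819 -0.164
outer loop
vertex -2.097 0.054 -2.952
vertex -0.418 -0.882 -1.99
vertex -1.796 -0.328 -3.849
endloop
endfacet
facet normal 0.097 -0.698 -0.709
outer loop
vertex 2.638 -3.932 -2.589
vertex 1.991 -4.45 -2.168
vertex 1.981 -3.788 -2.821
endloop
endfacet
facet normal 0.371 0.687 -0.625
outer loop
vertex 2.638 -3.932 -2.589
vertex 1.981 -3.788 -2.821
vertex 2.496 -2.912 -1.553
endloop
endfacet
facet normal 0.371 0.687 -0.625
outer loop
vertex 2.496 -2.912 -1.553
vertex 1.981 -3.788 -2.821
vertex 1.839 -2.768 -1.785
endloop
endfacet
facet normal -0.097 0.698 0.709
outer loop
vertex 2.496 -2.912 -1.553
vertex 1.839 -2.768 -1.785
vertex 1.849 -3.43 -1.132
endloop
endfacet
facet normal 0.097 -0.698 -0.709
outer loop
vertex 1.981 -3.788 -2.821
vertex 1.991 -4.45 -2.168
vertex 1.33 -4.032 -2.67
endloop
endfacet
facet normal -0.391 0.628 -0.672
outer loop
vertex 1.981 -3.788 -2.821
vertex 1.33 -4.032 -2.67
vertex 1.839 -2.768 -1.785
endloop
endfacet
facet normal -0.390 0.628 -0.673
outer loop
vertex 1.839 -2.768 -1.785
vertex 1.33 -4.032 -2.67
vertex 1.187 -3.012 -1.635
endloop
endfacet
facet normal -0.098 0.698 0.709
outer loop
vertex 1.839 -2.768 -1.785
vertex 1.187 -3.012 -1.635
vertex 1.849 -3.43 -1.132
endloop
endfacet
facet normal 0.097 -0.699 -0.709
outer loop
vertex 1.33 -4.032 -2.67
vertex 1.991 -4.45 -2.168
vertex 1.066 -4.52 -2.225
endloop
endfacet
facet normal -0.923 0.202 -0.326
outer loop
vertex 1.33 -4.032 -2.67
vertex 1.066 -4.52 -2.225
vertex 1.187 -3.012 -1.635
endloop
endfacet
facet normal -0.924 0.202 -0.326
outer loop
vertex 1.187 -3.012 -1.635
vertex 1.066 -4.52 -2.225
vertex 0.923 -3.501 -1.19
endloop
endfacet
facet normal -0.098 0.698 0.709
outer loop
vertex 1.187 -3.012 -1.635
vertex 0.923 -3.501 -1.19
vertex 1.849 -3.43 -1.132
endloop
endfacet
facet normal 0.097 -0.698 -0.710
outer loop
vertex 1.066 -4.52 -2.225
vertex 1.991 -4.45 -2.168
vertex 1.344 -4.968 -1.747
endloop
endfacet
facet normal -0.915 -0.343 0.211
outer loop
vertex 1.066 -4.52 -2.225
vertex 1.344 -4.968 -1.747
vertex 0.923 -3.501 -1.19
endloop
endfacet
facet normal -0.915 -0.343 0.213
outer loop
vertex 0.923 -3.501 -1.19
vertex 1.344 -4.968 -1.747
vertex 1.202 -3.948 -0.711
endloop
endfacet
facet normal -0.098 0.698 0.709
outer loop
vertex 0.923 -3.501 -1.19
vertex 1.202 -3.948 -0.711
vertex 1.849 -3.43 -1.132
endloop
endfacet
facet normal 0.097 -0.698 -0.709
outer loop
vertex 1.344 -4.968 -1.747
vertex 1.991 -4.45 -2.168
vertex 2.001 -5.112 -1.515
endloop
endfacet
facet normal -0.371 -0.687 0.625
outer loop
vertex 1.344 -4.968 -1.747
vertex 2.001 -5.112 -1.515
vertex 1.202 -3.948 -0.711
endloop
endfacet
facet normal -0.371 -0.687 0.625
outer loop
vertex 1.202 -3.948 -0.711
vertex 2.001 -5.112 -1.515
vertex 1.859 -4.092 -0.479
endloop
endfacet
facet normal -0.097 0.698 0.709
outer loop
vertex 1.202 -3.948 -0.711
vertex 1.859 -4.092 -0.479
vertex 1.849 -3.43 -1.132
endloop
endfacet
facet normal 0.098 -0.698 -0.709
outer loop
vertex 2.001 -5.112 -1.515
vertex 1.991 -4.45 -2.168
vertex 2.653 -4.868 -1.665
endloop
endfacet
facet normal 0.390 -0.629 0.673
outer loop
vertex 2.001 -5.112 -1.515
vertex 2.653 -4.868 -1.665
vertex 1.859 -4.092 -0.479
endloop
endfacet
facet normal 0.391 -0.628 0.673
outer loop
vertex 1.859 -4.092 -0.479
vertex 2.653 -4.868 -1.665
vertex 2.51 -3.848 -0.63
endloop
endfacet
facet normal -0.097 0.698 0.709
outer loop
vertex 1.859 -4.092 -0.479
vertex 2.51 -3.848 -0.63
vertex 1.849 -3.43 -1.132
endloop
endfacet
facet normal 0.098 -0.698 -0.709
outer loop
vertex 2.653 -4.868 -1.665
vertex 1.991 -4.45 -2.168
vertex 2.917 -4.379 -2.11
endloop
endfacet
facet normal 0.924 -0.202 0.326
outer loop
vertex 2.653 -4.868 -1.665
vertex 2.917 -4.379 -2.11
vertex 2.51 -3.848 -0.63
endloop
endfacet
facet normal 0.923 -0.202 0.326
outer loop
vertex 2.51 -3.848 -0.63
vertex 2.917 -4.379 -2.11
vertex 2.774 -3.36 -1.075
endloop
endfacet
facet normal -0.097 0.699 0.709
outer loop
vertex 2.51 -3.848 -0.63
vertex 2.774 -3.36 -1.075
vertex 1.849 -3.43 -1.132
endloop
endfacet
facet normal 0.098 -0.698 -0.709
outer loop
vertex 2.917 -4.379 -2.11
vertex 1.991 -4.45 -2.168
vertex 2.638 -3.932 -2.589
endloop
endfacet
facet normal 0.915 0.344 -0.212
outer loop
vertex 2.917 -4.379 -2.11
vertex 2.638 -3.932 -2.589
vertex 2.774 -3.36 -1.075
endloop
endfacet
facet normal 0.915 0.342 -0.212
outer loop
vertex 2.774 -3.36 -1.075
vertex 2.638 -3.932 -2.589
vertex 2.496 -2.912 -1.553
endloop
endfacet
facet normal -0.097 0.698 0.710
outer loop
vertex 2.774 -3.36 -1.075
vertex 2.496 -2.912 -1.553
vertex 1.849 -3.43 -1.132
endloop
endfacet

endsolid


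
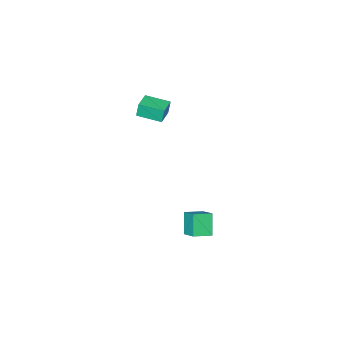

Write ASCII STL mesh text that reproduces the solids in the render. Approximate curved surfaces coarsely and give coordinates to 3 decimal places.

solid 
facet normal -0.828 -0.553 -0.086
outer loop
vertex 0.92 -4.857 1.423
vertex 0.156 -3.685 1.24
vertex 1.044 -4.909 0.563
endloop
endfacet
facet normal 0.541 -0.831 0.128
outer loop
vertex 1.964 -4.295 0.66
vertex 0.92 -4.857 1.423
vertex 1.044 -4.909 0.563
endloop
endfacet
facet normal -0.829 -0.553 -0.086
outer loop
vertex 1.044 -4.909 0.563
vertex 0.156 -3.685 1.24
vertex 0.281 -3.738 0.381
endloop
endfacet
facet normal 0.144 -0.060 -0.988
outer loop
vertex 0.281 -3.738 0.381
vertex 1.964 -4.295 0.66
vertex 1.044 -4.909 0.563
endloop
endfacet
facet normal -0.144 0.060 0.988
outer loop
vertex 0.92 -4.857 1.423
vertex 1.076 -3.071 1.337
vertex 0.156 -3.685 1.24
endloop
endfacet
facet normal 0.542 -0.830 0.130
outer loop
vertex 1.839 -4.242 1.519
vertex 0.92 -4.857 1.423
vertex 1.964 -4.295 0.66
endloop
endfacet
facet normal -0.143 0.060 0.988
outer loop
vertex 1.839 -4.242 1.519
vertex 1.076 -3.071 1.337
vertex 0.92 -4.857 1.423
endloop
endfacet
facet normal -0.541 0.831 -0.130
outer loop
vertex 0.156 -3.685 1.24
vertex 1.076 -3.071 1.337
vertex 0.281 -3.738 0.381
endloop
endfacet
facet normal 0.144 -0.061 -0.988
outer loop
vertex 1.2 -3.123 0.477
vertex 1.964 -4.295 0.66
vertex 0.281 -3.738 0.381
endloop
endfacet
facet normal -0.542 0.830 -0.128
outer loop
vertex 0.281 -3.738 0.381
vertex 1.076 -3.071 1.337
vertex 1.2 -3.123 0.477
endloop
endfacet
facet normal 0.828 0.553 0.086
outer loop
vertex 1.2 -3.123 0.477
vertex 1.839 -4.242 1.519
vertex 1.964 -4.295 0.66
endloop
endfacet
facet normal 0.829 0.553 0.086
outer loop
vertex 1.076 -3.071 1.337
vertex 1.839 -4.242 1.519
vertex 1.2 -3.123 0.477
endloop
endfacet
facet normal -0.369 -0.451 0.813
outer loop
vertex 3.886 2.722 -1.555
vertex 2.934 3.065 -1.797
vertex 3.702 1.785 -2.158
endloop
endfacet
facet normal 0.915 -0.330 0.233
outer loop
vertex 4.186 2.375 -3.223
vertex 3.886 2.722 -1.555
vertex 3.702 1.785 -2.158
endloop
endfacet
facet normal -0.369 -0.451 0.813
outer loop
vertex 3.702 1.785 -2.158
vertex 2.934 3.065 -1.797
vertex 2.751 2.127 -2.4
endloop
endfacet
facet normal -0.163 -0.830 -0.534
outer loop
vertex 2.751 2.127 -2.4
vertex 4.186 2.375 -3.223
vertex 3.702 1.785 -2.158
endloop
endfacet
facet normal 0.163 0.830 0.534
outer loop
vertex 3.886 2.722 -1.555
vertex 3.418 3.655 -2.862
vertex 2.934 3.065 -1.797
endloop
endfacet
facet normal 0.915 -0.328 0.233
outer loop
vertex 4.369 3.313 -2.62
vertex 3.886 2.722 -1.555
vertex 4.186 2.375 -3.223
endloop
endfacet
facet normal 0.162 0.830 0.534
outer loop
vertex 4.369 3.313 -2.62
vertex 3.418 3.655 -2.862
vertex 3.886 2.722 -1.555
endloop
endfacet
facet normal -0.915 0.329 -0.234
outer loop
vertex 2.934 3.065 -1.797
vertex 3.418 3.655 -2.862
vertex 2.751 2.127 -2.4
endloop
endfacet
facet normal -0.163 -0.829 -0.534
outer loop
vertex 3.234 2.718 -3.465
vertex 4.186 2.375 -3.223
vertex 2.751 2.127 -2.4
endloop
endfacet
facet normal -0.915 0.329 -0.232
outer loop
vertex 2.751 2.127 -2.4
vertex 3.418 3.655 -2.862
vertex 3.234 2.718 -3.465
endloop
endfacet
facet normal 0.369 0.451 -0.813
outer loop
vertex 3.234 2.718 -3.465
vertex 4.369 3.313 -2.62
vertex 4.186 2.375 -3.223
endloop
endfacet
facet normal 0.369 0.451 -0.813
outer loop
vertex 3.418 3.655 -2.862
vertex 4.369 3.313 -2.62
vertex 3.234 2.718 -3.465
endloop
endfacet

endsolid


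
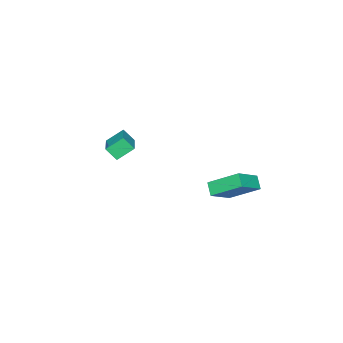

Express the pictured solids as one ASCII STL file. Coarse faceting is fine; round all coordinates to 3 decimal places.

solid 
facet normal -0.482 -0.590 0.648
outer loop
vertex -0.01 2.683 2.512
vertex -0.535 4.419 3.704
vertex -1.543 2.88 1.551
endloop
endfacet
facet normal 0.242 -0.800 -0.550
outer loop
vertex -1.085 3.441 0.936
vertex -0.01 2.683 2.512
vertex -1.543 2.88 1.551
endloop
endfacet
facet normal -0.482 -0.590 0.648
outer loop
vertex -1.543 2.88 1.551
vertex -0.535 4.419 3.704
vertex -2.068 4.616 2.743
endloop
endfacet
facet normal -0.842 0.108 -0.528
outer loop
vertex -2.068 4.616 2.743
vertex -1.085 3.441 0.936
vertex -1.543 2.88 1.551
endloop
endfacet
facet normal 0.842 -0.108 0.528
outer loop
vertex -0.01 2.683 2.512
vertex -0.077 4.98 3.089
vertex -0.535 4.419 3.704
endloop
endfacet
facet normal 0.242 -0.800 -0.550
outer loop
vertex 0.448 3.244 1.897
vertex -0.01 2.683 2.512
vertex -1.085 3.441 0.936
endloop
endfacet
facet normal 0.842 -0.108 0.528
outer loop
vertex 0.448 3.244 1.897
vertex -0.077 4.98 3.089
vertex -0.01 2.683 2.512
endloop
endfacet
facet normal -0.242 0.800 0.550
outer loop
vertex -0.535 4.419 3.704
vertex -0.077 4.98 3.089
vertex -2.068 4.616 2.743
endloop
endfacet
facet normal -0.842 0.108 -0.528
outer loop
vertex -1.61 5.177 2.128
vertex -1.085 3.441 0.936
vertex -2.068 4.616 2.743
endloop
endfacet
facet normal -0.242 0.800 0.550
outer loop
vertex -2.068 4.616 2.743
vertex -0.077 4.98 3.089
vertex -1.61 5.177 2.128
endloop
endfacet
facet normal 0.482 0.590 -0.648
outer loop
vertex -1.61 5.177 2.128
vertex 0.448 3.244 1.897
vertex -1.085 3.441 0.936
endloop
endfacet
facet normal 0.482 0.590 -0.648
outer loop
vertex -0.077 4.98 3.089
vertex 0.448 3.244 1.897
vertex -1.61 5.177 2.128
endloop
endfacet
facet normal -0.628 0.497 0.599
outer loop
vertex -0.459 -3.635 4.184
vertex 1.121 -2.381 4.801
vertex -0.672 -2.997 3.431
endloop
endfacet
facet normal -0.749 -0.595 -0.292
outer loop
vertex 0.139 -3.639 2.659
vertex -0.459 -3.635 4.184
vertex -0.672 -2.997 3.431
endloop
endfacet
facet normal -0.628 0.498 0.598
outer loop
vertex -0.672 -2.997 3.431
vertex 1.121 -2.381 4.801
vertex 0.909 -1.743 4.047
endloop
endfacet
facet normal -0.210 0.632 -0.746
outer loop
vertex 0.909 -1.743 4.047
vertex 0.139 -3.639 2.659
vertex -0.672 -2.997 3.431
endloop
endfacet
facet normal 0.210 -0.632 0.746
outer loop
vertex -0.459 -3.635 4.184
vertex 1.932 -3.023 4.029
vertex 1.121 -2.381 4.801
endloop
endfacet
facet normal -0.749 -0.594 -0.292
outer loop
vertex 0.351 -4.277 3.413
vertex -0.459 -3.635 4.184
vertex 0.139 -3.639 2.659
endloop
endfacet
facet normal 0.210 -0.631 0.746
outer loop
vertex 0.351 -4.277 3.413
vertex 1.932 -3.023 4.029
vertex -0.459 -3.635 4.184
endloop
endfacet
facet normal 0.749 0.595 0.292
outer loop
vertex 1.121 -2.381 4.801
vertex 1.932 -3.023 4.029
vertex 0.909 -1.743 4.047
endloop
endfacet
facet normal -0.210 0.632 -0.746
outer loop
vertex 1.719 -2.385 3.276
vertex 0.139 -3.639 2.659
vertex 0.909 -1.743 4.047
endloop
endfacet
facet normal 0.749 0.595 0.292
outer loop
vertex 0.909 -1.743 4.047
vertex 1.932 -3.023 4.029
vertex 1.719 -2.385 3.276
endloop
endfacet
facet normal 0.628 -0.498 -0.598
outer loop
vertex 1.719 -2.385 3.276
vertex 0.351 -4.277 3.413
vertex 0.139 -3.639 2.659
endloop
endfacet
facet normal 0.628 -0.497 -0.599
outer loop
vertex 1.932 -3.023 4.029
vertex 0.351 -4.277 3.413
vertex 1.719 -2.385 3.276
endloop
endfacet

endsolid


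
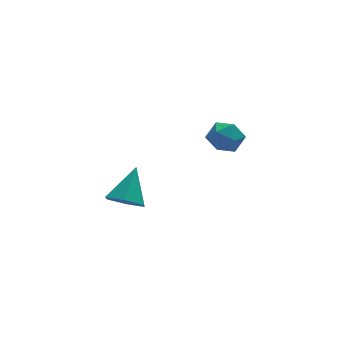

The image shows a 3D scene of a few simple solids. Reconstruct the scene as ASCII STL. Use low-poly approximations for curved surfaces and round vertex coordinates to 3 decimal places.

solid 
facet normal -0.196 0.112 0.974
outer loop
vertex -0.458 0.33 1.643
vertex -0.689 -0.291 1.668
vertex -0.048 -0.171 1.783
endloop
endfacet
facet normal 0.361 0.513 0.778
outer loop
vertex -0.458 0.33 1.643
vertex -0.048 -0.171 1.783
vertex 0.147 0.312 1.374
endloop
endfacet
facet normal 0.145 0.954 0.262
outer loop
vertex -0.458 0.33 1.643
vertex 0.147 0.312 1.374
vertex -0.374 0.492 1.006
endloop
endfacet
facet normal -0.548 0.825 0.138
outer loop
vertex -0.458 0.33 1.643
vertex -0.374 0.492 1.006
vertex -0.89 0.119 1.187
endloop
endfacet
facet normal -0.758 0.305 0.577
outer loop
vertex -0.458 0.33 1.643
vertex -0.89 0.119 1.187
vertex -0.689 -0.291 1.668
endloop
endfacet
facet normal 0.859 0.082 0.506
outer loop
vertex 0.147 0.312 1.374
vertex -0.048 -0.171 1.783
vertex 0.29 -0.319 1.233
endloop
endfacet
facet normal -0.041 -0.568 0.822
outer loop
vertex -0.048 -0.171 1.783
vertex -0.689 -0.291 1.668
vertex -0.226 -0.692 1.414
endloop
endfacet
facet normal -0.950 -0.255 0.179
outer loop
vertex -0.689 -0.291 1.668
vertex -0.89 0.119 1.187
vertex -0.747 -0.512 1.046
endloop
endfacet
facet normal -0.610 0.586 -0.533
outer loop
vertex -0.89 0.119 1.187
vertex -0.374 0.492 1.006
vertex -0.552 -0.029 0.637
endloop
endfacet
facet normal 0.508 0.796 -0.330
outer loop
vertex -0.374 0.492 1.006
vertex 0.147 0.312 1.374
vertex 0.089 0.091 0.752
endloop
endfacet
facet normal 0.548 -0.825 -0.138
outer loop
vertex -0.142 -0.53 0.777
vertex 0.29 -0.319 1.233
vertex -0.226 -0.692 1.414
endloop
endfacet
facet normal -0.145 -0.954 -0.262
outer loop
vertex -0.142 -0.53 0.777
vertex -0.226 -0.692 1.414
vertex -0.747 -0.512 1.046
endloop
endfacet
facet normal -0.361 -0.513 -0.778
outer loop
vertex -0.142 -0.53 0.777
vertex -0.747 -0.512 1.046
vertex -0.552 -0.029 0.637
endloop
endfacet
facet normal 0.196 -0.112 -0.974
outer loop
vertex -0.142 -0.53 0.777
vertex -0.552 -0.029 0.637
vertex 0.089 0.091 0.752
endloop
endfacet
facet normal 0.758 -0.305 -0.577
outer loop
vertex -0.142 -0.53 0.777
vertex 0.089 0.091 0.752
vertex 0.29 -0.319 1.233
endloop
endfacet
facet normal 0.610 -0.586 0.533
outer loop
vertex -0.226 -0.692 1.414
vertex 0.29 -0.319 1.233
vertex -0.048 -0.171 1.783
endloop
endfacet
facet normal -0.508 -0.796 0.330
outer loop
vertex -0.747 -0.512 1.046
vertex -0.226 -0.692 1.414
vertex -0.689 -0.291 1.668
endloop
endfacet
facet normal -0.859 -0.082 -0.506
outer loop
vertex -0.552 -0.029 0.637
vertex -0.747 -0.512 1.046
vertex -0.89 0.119 1.187
endloop
endfacet
facet normal 0.041 0.568 -0.822
outer loop
vertex 0.089 0.091 0.752
vertex -0.552 -0.029 0.637
vertex -0.374 0.492 1.006
endloop
endfacet
facet normal 0.950 0.255 -0.179
outer loop
vertex 0.29 -0.319 1.233
vertex 0.089 0.091 0.752
vertex 0.147 0.312 1.374
endloop
endfacet
facet normal -0.445 -0.536 -0.717
outer loop
vertex -3.792 -2.602 0.615
vertex -4.194 -2.084 0.477
vertex -3.607 -2.147 0.16
endloop
endfacet
facet normal 0.959 -0.243 0.147
outer loop
vertex -3.792 -2.602 0.615
vertex -3.607 -2.147 0.16
vertex -3.606 -1.376 1.423
endloop
endfacet
facet normal -0.445 -0.537 -0.717
outer loop
vertex -3.607 -2.147 0.16
vertex -4.194 -2.084 0.477
vertex -4.009 -1.629 0.021
endloop
endfacet
facet normal 0.788 0.525 -0.321
outer loop
vertex -3.607 -2.147 0.16
vertex -4.009 -1.629 0.021
vertex -3.606 -1.376 1.423
endloop
endfacet
facet normal -0.446 -0.537 -0.716
outer loop
vertex -4.009 -1.629 0.021
vertex -4.194 -2.084 0.477
vertex -4.596 -1.566 0.339
endloop
endfacet
facet normal 0.008 0.984 -0.180
outer loop
vertex -4.009 -1.629 0.021
vertex -4.596 -1.566 0.339
vertex -3.606 -1.376 1.423
endloop
endfacet
facet normal -0.445 -0.536 -0.717
outer loop
vertex -4.596 -1.566 0.339
vertex -4.194 -2.084 0.477
vertex -4.781 -2.021 0.794
endloop
endfacet
facet normal -0.600 0.674 0.430
outer loop
vertex -4.596 -1.566 0.339
vertex -4.781 -2.021 0.794
vertex -3.606 -1.376 1.423
endloop
endfacet
facet normal -0.445 -0.537 -0.717
outer loop
vertex -4.781 -2.021 0.794
vertex -4.194 -2.084 0.477
vertex -4.379 -2.539 0.933
endloop
endfacet
facet normal -0.430 -0.093 0.898
outer loop
vertex -4.781 -2.021 0.794
vertex -4.379 -2.539 0.933
vertex -3.606 -1.376 1.423
endloop
endfacet
facet normal -0.446 -0.537 -0.716
outer loop
vertex -4.379 -2.539 0.933
vertex -4.194 -2.084 0.477
vertex -3.792 -2.602 0.615
endloop
endfacet
facet normal 0.351 -0.552 0.757
outer loop
vertex -4.379 -2.539 0.933
vertex -3.792 -2.602 0.615
vertex -3.606 -1.376 1.423
endloop
endfacet

endsolid


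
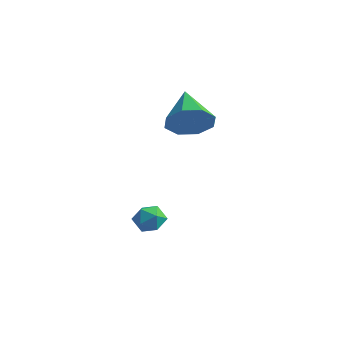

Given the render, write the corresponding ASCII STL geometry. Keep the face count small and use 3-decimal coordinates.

solid 
facet normal 0.253 -0.083 0.964
outer loop
vertex -2.621 0.106 -2.808
vertex -2.875 -0.551 -2.798
vertex -2.2 -0.437 -2.965
endloop
endfacet
facet normal 0.695 0.359 0.622
outer loop
vertex -2.621 0.106 -2.808
vertex -2.2 -0.437 -2.965
vertex -2.167 0.156 -3.344
endloop
endfacet
facet normal 0.305 0.889 0.341
outer loop
vertex -2.621 0.106 -2.808
vertex -2.167 0.156 -3.344
vertex -2.822 0.407 -3.412
endloop
endfacet
facet normal -0.378 0.772 0.511
outer loop
vertex -2.621 0.106 -2.808
vertex -2.822 0.407 -3.412
vertex -3.259 -0.03 -3.074
endloop
endfacet
facet normal -0.410 0.172 0.896
outer loop
vertex -2.621 0.106 -2.808
vertex -3.259 -0.03 -3.074
vertex -2.875 -0.551 -2.798
endloop
endfacet
facet normal 0.996 -0.002 0.084
outer loop
vertex -2.167 0.156 -3.344
vertex -2.2 -0.437 -2.965
vertex -2.141 -0.47 -3.666
endloop
endfacet
facet normal 0.279 -0.717 0.638
outer loop
vertex -2.2 -0.437 -2.965
vertex -2.875 -0.551 -2.798
vertex -2.578 -0.907 -3.328
endloop
endfacet
facet normal -0.793 -0.305 0.528
outer loop
vertex -2.875 -0.551 -2.798
vertex -3.259 -0.03 -3.074
vertex -3.233 -0.656 -3.396
endloop
endfacet
facet normal -0.739 0.667 -0.094
outer loop
vertex -3.259 -0.03 -3.074
vertex -2.822 0.407 -3.412
vertex -3.2 -0.063 -3.775
endloop
endfacet
facet normal 0.366 0.854 -0.369
outer loop
vertex -2.822 0.407 -3.412
vertex -2.167 0.156 -3.344
vertex -2.525 0.051 -3.942
endloop
endfacet
facet normal 0.378 -0.772 -0.511
outer loop
vertex -2.779 -0.606 -3.932
vertex -2.141 -0.47 -3.666
vertex -2.578 -0.907 -3.328
endloop
endfacet
facet normal -0.305 -0.889 -0.341
outer loop
vertex -2.779 -0.606 -3.932
vertex -2.578 -0.907 -3.328
vertex -3.233 -0.656 -3.396
endloop
endfacet
facet normal -0.695 -0.359 -0.622
outer loop
vertex -2.779 -0.606 -3.932
vertex -3.233 -0.656 -3.396
vertex -3.2 -0.063 -3.775
endloop
endfacet
facet normal -0.253 0.083 -0.964
outer loop
vertex -2.779 -0.606 -3.932
vertex -3.2 -0.063 -3.775
vertex -2.525 0.051 -3.942
endloop
endfacet
facet normal 0.410 -0.172 -0.896
outer loop
vertex -2.779 -0.606 -3.932
vertex -2.525 0.051 -3.942
vertex -2.141 -0.47 -3.666
endloop
endfacet
facet normal 0.739 -0.667 0.094
outer loop
vertex -2.578 -0.907 -3.328
vertex -2.141 -0.47 -3.666
vertex -2.2 -0.437 -2.965
endloop
endfacet
facet normal -0.366 -0.854 0.369
outer loop
vertex -3.233 -0.656 -3.396
vertex -2.578 -0.907 -3.328
vertex -2.875 -0.551 -2.798
endloop
endfacet
facet normal -0.996 0.002 -0.084
outer loop
vertex -3.2 -0.063 -3.775
vertex -3.233 -0.656 -3.396
vertex -3.259 -0.03 -3.074
endloop
endfacet
facet normal -0.279 0.717 -0.638
outer loop
vertex -2.525 0.051 -3.942
vertex -3.2 -0.063 -3.775
vertex -2.822 0.407 -3.412
endloop
endfacet
facet normal 0.793 0.305 -0.528
outer loop
vertex -2.141 -0.47 -3.666
vertex -2.525 0.051 -3.942
vertex -2.167 0.156 -3.344
endloop
endfacet
facet normal 0.642 -0.616 -0.457
outer loop
vertex -1.358 1.179 2.214
vertex -1.937 1.171 1.411
vertex -1.18 1.728 1.723
endloop
endfacet
facet normal 0.376 0.547 0.748
outer loop
vertex -1.358 1.179 2.214
vertex -1.18 1.728 1.723
vertex -3.143 2.329 2.269
endloop
endfacet
facet normal 0.642 -0.616 -0.457
outer loop
vertex -1.18 1.728 1.723
vertex -1.937 1.171 1.411
vertex -1.446 1.951 1.049
endloop
endfacet
facet normal 0.332 0.927 0.175
outer loop
vertex -1.18 1.728 1.723
vertex -1.446 1.951 1.049
vertex -3.143 2.329 2.269
endloop
endfacet
facet normal 0.642 -0.616 -0.456
outer loop
vertex -1.446 1.951 1.049
vertex -1.937 1.171 1.411
vertex -1.999 1.717 0.587
endloop
endfacet
facet normal -0.070 0.921 -0.383
outer loop
vertex -1.446 1.951 1.049
vertex -1.999 1.717 0.587
vertex -3.143 2.329 2.269
endloop
endfacet
facet normal 0.642 -0.616 -0.457
outer loop
vertex -1.999 1.717 0.587
vertex -1.937 1.171 1.411
vertex -2.516 1.163 0.608
endloop
endfacet
facet normal -0.596 0.534 -0.600
outer loop
vertex -1.999 1.717 0.587
vertex -2.516 1.163 0.608
vertex -3.143 2.329 2.269
endloop
endfacet
facet normal 0.642 -0.616 -0.457
outer loop
vertex -2.516 1.163 0.608
vertex -1.937 1.171 1.411
vertex -2.693 0.614 1.099
endloop
endfacet
facet normal -0.938 -0.009 -0.348
outer loop
vertex -2.516 1.163 0.608
vertex -2.693 0.614 1.099
vertex -3.143 2.329 2.269
endloop
endfacet
facet normal 0.642 -0.616 -0.456
outer loop
vertex -2.693 0.614 1.099
vertex -1.937 1.171 1.411
vertex -2.428 0.391 1.773
endloop
endfacet
facet normal -0.894 -0.387 0.224
outer loop
vertex -2.693 0.614 1.099
vertex -2.428 0.391 1.773
vertex -3.143 2.329 2.269
endloop
endfacet
facet normal 0.641 -0.616 -0.458
outer loop
vertex -2.428 0.391 1.773
vertex -1.937 1.171 1.411
vertex -1.874 0.625 2.234
endloop
endfacet
facet normal -0.491 -0.382 0.783
outer loop
vertex -2.428 0.391 1.773
vertex -1.874 0.625 2.234
vertex -3.143 2.329 2.269
endloop
endfacet
facet normal 0.643 -0.615 -0.457
outer loop
vertex -1.874 0.625 2.234
vertex -1.937 1.171 1.411
vertex -1.358 1.179 2.214
endloop
endfacet
facet normal 0.034 0.005 0.999
outer loop
vertex -1.874 0.625 2.234
vertex -1.358 1.179 2.214
vertex -3.143 2.329 2.269
endloop
endfacet

endsolid


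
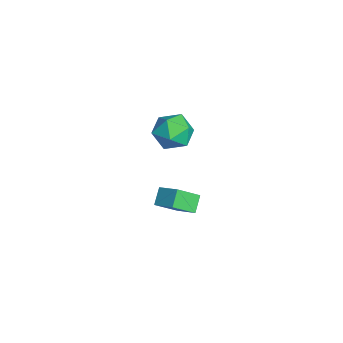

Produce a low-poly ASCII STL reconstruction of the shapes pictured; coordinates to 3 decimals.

solid 
facet normal -0.684 0.721 0.110
outer loop
vertex 2.72 -2.301 3.102
vertex 1.815 -3.141 2.977
vertex 2.27 -2.881 4.102
endloop
endfacet
facet normal -0.088 0.878 0.470
outer loop
vertex 2.72 -2.301 3.102
vertex 2.27 -2.881 4.102
vertex 3.492 -2.698 3.989
endloop
endfacet
facet normal 0.452 0.892 0.005
outer loop
vertex 2.72 -2.301 3.102
vertex 3.492 -2.698 3.989
vertex 3.792 -2.843 2.794
endloop
endfacet
facet normal 0.191 0.743 -0.642
outer loop
vertex 2.72 -2.301 3.102
vertex 3.792 -2.843 2.794
vertex 2.756 -3.117 2.168
endloop
endfacet
facet normal -0.512 0.637 -0.576
outer loop
vertex 2.72 -2.301 3.102
vertex 2.756 -3.117 2.168
vertex 1.815 -3.141 2.977
endloop
endfacet
facet normal 0.034 0.351 0.936
outer loop
vertex 3.492 -2.698 3.989
vertex 2.27 -2.881 4.102
vertex 3.064 -3.783 4.412
endloop
endfacet
facet normal -0.930 0.096 0.354
outer loop
vertex 2.27 -2.881 4.102
vertex 1.815 -3.141 2.977
vertex 2.028 -4.057 3.786
endloop
endfacet
facet normal -0.651 -0.039 -0.758
outer loop
vertex 1.815 -3.141 2.977
vertex 2.756 -3.117 2.168
vertex 2.328 -4.202 2.591
endloop
endfacet
facet normal 0.487 0.132 -0.863
outer loop
vertex 2.756 -3.117 2.168
vertex 3.792 -2.843 2.794
vertex 3.55 -4.019 2.478
endloop
endfacet
facet normal 0.910 0.373 0.183
outer loop
vertex 3.792 -2.843 2.794
vertex 3.492 -2.698 3.989
vertex 4.005 -3.759 3.603
endloop
endfacet
facet normal -0.191 -0.743 0.642
outer loop
vertex 3.1 -4.599 3.478
vertex 3.064 -3.783 4.412
vertex 2.028 -4.057 3.786
endloop
endfacet
facet normal -0.452 -0.892 -0.005
outer loop
vertex 3.1 -4.599 3.478
vertex 2.028 -4.057 3.786
vertex 2.328 -4.202 2.591
endloop
endfacet
facet normal 0.088 -0.878 -0.470
outer loop
vertex 3.1 -4.599 3.478
vertex 2.328 -4.202 2.591
vertex 3.55 -4.019 2.478
endloop
endfacet
facet normal 0.684 -0.721 -0.110
outer loop
vertex 3.1 -4.599 3.478
vertex 3.55 -4.019 2.478
vertex 4.005 -3.759 3.603
endloop
endfacet
facet normal 0.512 -0.637 0.576
outer loop
vertex 3.1 -4.599 3.478
vertex 4.005 -3.759 3.603
vertex 3.064 -3.783 4.412
endloop
endfacet
facet normal -0.487 -0.132 0.863
outer loop
vertex 2.028 -4.057 3.786
vertex 3.064 -3.783 4.412
vertex 2.27 -2.881 4.102
endloop
endfacet
facet normal -0.910 -0.373 -0.183
outer loop
vertex 2.328 -4.202 2.591
vertex 2.028 -4.057 3.786
vertex 1.815 -3.141 2.977
endloop
endfacet
facet normal -0.034 -0.351 -0.936
outer loop
vertex 3.55 -4.019 2.478
vertex 2.328 -4.202 2.591
vertex 2.756 -3.117 2.168
endloop
endfacet
facet normal 0.930 -0.096 -0.354
outer loop
vertex 4.005 -3.759 3.603
vertex 3.55 -4.019 2.478
vertex 3.792 -2.843 2.794
endloop
endfacet
facet normal 0.651 0.039 0.758
outer loop
vertex 3.064 -3.783 4.412
vertex 4.005 -3.759 3.603
vertex 3.492 -2.698 3.989
endloop
endfacet
facet normal -0.671 0.337 0.660
outer loop
vertex 2.506 -3.139 -2.01
vertex 2.139 -1.842 -3.046
vertex 1.443 -3.966 -2.668
endloop
endfacet
facet normal 0.216 -0.763 0.610
outer loop
vertex 2.221 -4.358 -3.434
vertex 2.506 -3.139 -2.01
vertex 1.443 -3.966 -2.668
endloop
endfacet
facet normal -0.671 0.337 0.660
outer loop
vertex 1.443 -3.966 -2.668
vertex 2.139 -1.842 -3.046
vertex 1.075 -2.67 -3.704
endloop
endfacet
facet normal -0.710 -0.552 -0.438
outer loop
vertex 1.075 -2.67 -3.704
vertex 2.221 -4.358 -3.434
vertex 1.443 -3.966 -2.668
endloop
endfacet
facet normal 0.710 0.551 0.439
outer loop
vertex 2.506 -3.139 -2.01
vertex 2.917 -2.234 -3.812
vertex 2.139 -1.842 -3.046
endloop
endfacet
facet normal 0.217 -0.763 0.610
outer loop
vertex 3.285 -3.53 -2.776
vertex 2.506 -3.139 -2.01
vertex 2.221 -4.358 -3.434
endloop
endfacet
facet normal 0.709 0.552 0.439
outer loop
vertex 3.285 -3.53 -2.776
vertex 2.917 -2.234 -3.812
vertex 2.506 -3.139 -2.01
endloop
endfacet
facet normal -0.216 0.762 -0.610
outer loop
vertex 2.139 -1.842 -3.046
vertex 2.917 -2.234 -3.812
vertex 1.075 -2.67 -3.704
endloop
endfacet
facet normal -0.709 -0.552 -0.439
outer loop
vertex 1.854 -3.061 -4.47
vertex 2.221 -4.358 -3.434
vertex 1.075 -2.67 -3.704
endloop
endfacet
facet normal -0.216 0.763 -0.609
outer loop
vertex 1.075 -2.67 -3.704
vertex 2.917 -2.234 -3.812
vertex 1.854 -3.061 -4.47
endloop
endfacet
facet normal 0.671 -0.338 -0.660
outer loop
vertex 1.854 -3.061 -4.47
vertex 3.285 -3.53 -2.776
vertex 2.221 -4.358 -3.434
endloop
endfacet
facet normal 0.671 -0.337 -0.660
outer loop
vertex 2.917 -2.234 -3.812
vertex 3.285 -3.53 -2.776
vertex 1.854 -3.061 -4.47
endloop
endfacet

endsolid
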